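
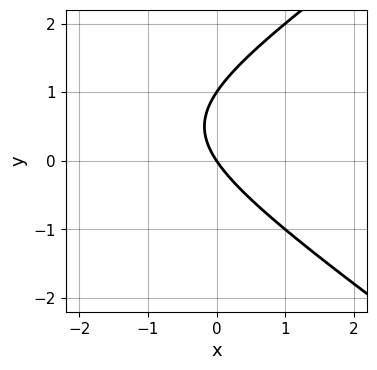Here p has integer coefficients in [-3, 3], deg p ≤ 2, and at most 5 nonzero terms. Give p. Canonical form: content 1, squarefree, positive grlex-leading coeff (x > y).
First, degree: a generic line meets the curve in up to 2 points, so deg p = 2.
Next, from the visible intercepts: the y-axis gridline crossings are at y ∈ {0, 1}; one x-axis crossing is at x = 0.
Finally, assembling these constraints gives the stated polynomial.

x^2 - 2*y^2 + 3*x + 2*y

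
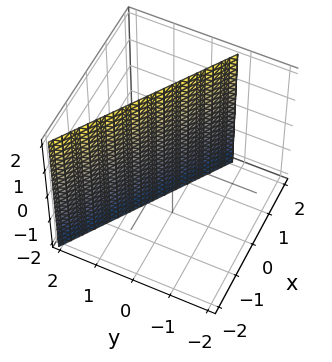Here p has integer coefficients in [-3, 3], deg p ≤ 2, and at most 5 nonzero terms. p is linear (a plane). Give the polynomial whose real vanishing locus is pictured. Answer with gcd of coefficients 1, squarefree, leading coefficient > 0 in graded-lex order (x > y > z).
2*x + 3*y - 2

The degree is 1 — every cross-section is a straight line — this is a plane.
From the visible intercepts: it crosses the x-axis at the gridline x = 1; it misses every integer gridline on the z-axis.
Together with the visible shape, these determine p as stated.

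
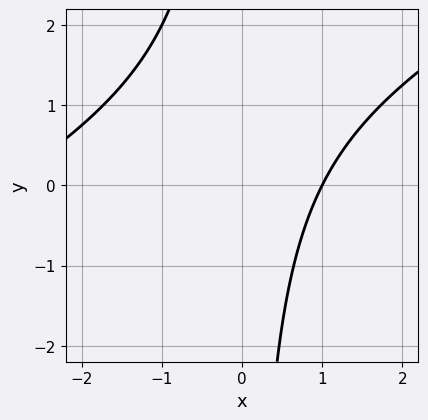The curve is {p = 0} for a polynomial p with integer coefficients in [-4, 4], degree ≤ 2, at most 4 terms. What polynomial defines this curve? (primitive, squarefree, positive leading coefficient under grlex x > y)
First, degree: the shape is more complex than any degree-1 curve, so deg p = 2.
Next, from the visible intercepts: it crosses the x-axis at the gridline x = 1; it misses every integer gridline on the y-axis.
Finally, fitting integer coefficients to these (and the overall shape) gives p.

x^2 - 2*x*y + 2*x - 3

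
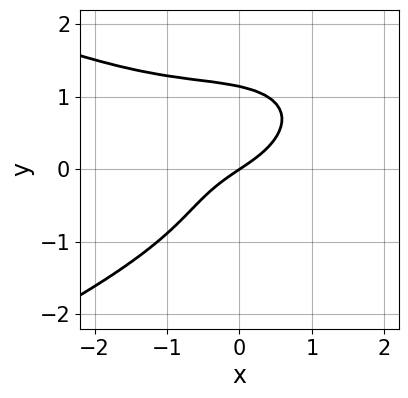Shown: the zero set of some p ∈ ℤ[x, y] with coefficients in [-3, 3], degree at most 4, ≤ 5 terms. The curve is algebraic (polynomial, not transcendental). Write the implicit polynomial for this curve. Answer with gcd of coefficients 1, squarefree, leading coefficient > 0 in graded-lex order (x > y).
1. Degree: the shape is more complex than any degree-3 curve, so deg p = 4.
2. From the visible intercepts: it meets the y-axis at y = 0 (among the integer gridlines); it meets the x-axis at x = 0 (among the integer gridlines).
3. The integer polynomial consistent with all of this is the stated p.

2*y^4 + x^3 + x^2*y + 2*x - 3*y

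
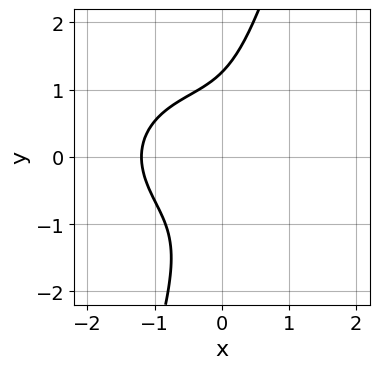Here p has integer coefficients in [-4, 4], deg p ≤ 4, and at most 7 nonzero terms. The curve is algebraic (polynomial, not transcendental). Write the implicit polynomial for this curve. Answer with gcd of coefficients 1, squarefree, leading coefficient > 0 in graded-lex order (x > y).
2*x^3 + 3*x*y^2 - y^3 + x^2 + 2

First, the degree is 3 — no degree-2 curve has this shape.
Finally, solving for integer coefficients yields p as stated.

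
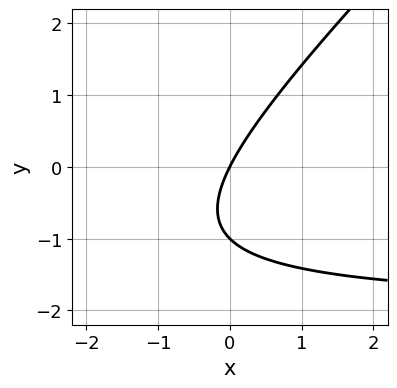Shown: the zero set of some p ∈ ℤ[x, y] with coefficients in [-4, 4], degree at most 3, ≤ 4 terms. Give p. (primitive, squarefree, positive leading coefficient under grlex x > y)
deg p = 2. A generic line meets the curve in up to 2 points.
Against the integer gridlines: among the integer gridlines, it crosses the y-axis at y ∈ {-1, 0}; it crosses the x-axis at the gridline x = 0.
Matching integer coefficients to the picture gives p.

x*y - y^2 + 2*x - y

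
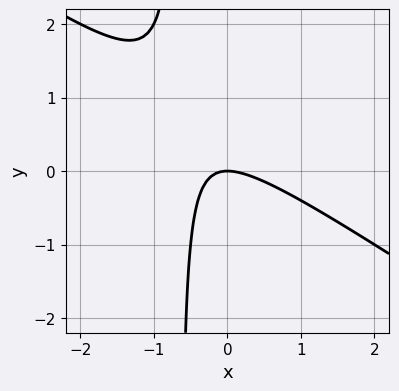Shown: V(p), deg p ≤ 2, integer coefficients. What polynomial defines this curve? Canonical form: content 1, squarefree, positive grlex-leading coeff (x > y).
Degree: the shape is more complex than any degree-1 curve, so deg p = 2.
Against the integer gridlines: it crosses the y-axis at the gridline y = 0; it crosses the x-axis at the gridline x = 0.
Solving for integer coefficients yields p as stated.

2*x^2 + 3*x*y + 2*y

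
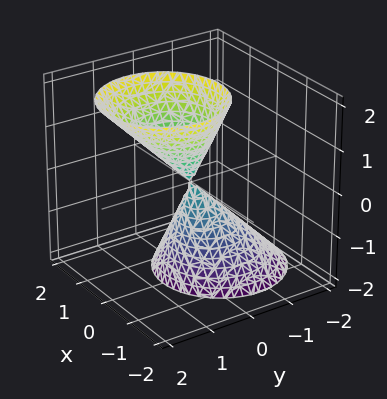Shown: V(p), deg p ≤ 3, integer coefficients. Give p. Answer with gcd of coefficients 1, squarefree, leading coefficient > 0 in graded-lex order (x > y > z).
3*x^2 + 3*y^2 - 2*y*z - z^2

First, there are 2 components. They look like related sheets of one shape, so recover p as a whole.
Next, the degree is 2 — a generic line meets the surface in up to 2 points.
Then, reading off the gridlines: it crosses the z-axis at the gridline z = 0; one x-axis crossing is at x = 0; it meets the y-axis at y = 0 (among the integer gridlines).
Finally, assembling these constraints gives the stated polynomial.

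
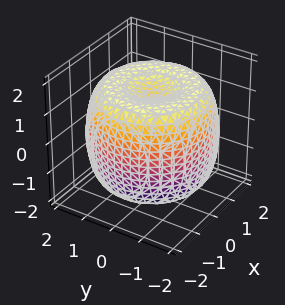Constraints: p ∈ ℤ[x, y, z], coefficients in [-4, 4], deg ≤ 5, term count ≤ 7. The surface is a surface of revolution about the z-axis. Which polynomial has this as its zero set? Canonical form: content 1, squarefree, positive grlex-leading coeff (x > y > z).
x^4 + 2*x^2*y^2 + y^4 - 3*x^2 - 3*y^2 + 2*z^2 - 3

(a) The degree is 4 — a generic line meets the surface in up to 4 points.
(b) Symmetry: the z-axis is an axis of rotation, so x and y enter only as x² + y².
(c) Observable constraints: a circular section at z = 1 has radius between 1 and 2.
(d) Together with the visible shape, these determine p as stated.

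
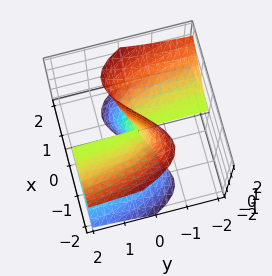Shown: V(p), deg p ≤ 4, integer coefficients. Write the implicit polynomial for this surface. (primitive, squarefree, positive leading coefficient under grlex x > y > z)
x^3 - x*z^2 + y*z^2

(a) deg p = 3.
(b) Reading off the gridlines: the visible y-axis segment lies entirely on the surface; the visible z-axis segment lies entirely on the surface.
(c) Fitting integer coefficients to these (and the overall shape) gives p.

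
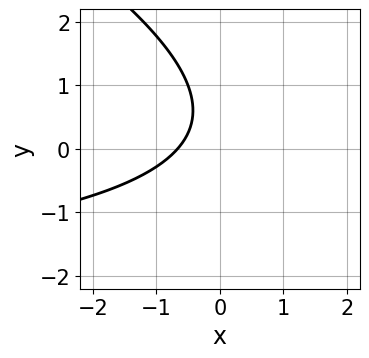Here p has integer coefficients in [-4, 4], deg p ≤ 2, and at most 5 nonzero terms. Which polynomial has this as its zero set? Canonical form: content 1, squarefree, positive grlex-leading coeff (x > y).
x*y + 2*y^2 + 3*x - 2*y + 2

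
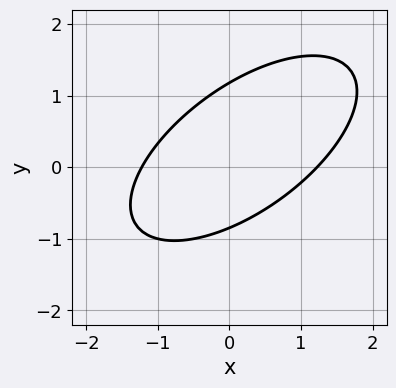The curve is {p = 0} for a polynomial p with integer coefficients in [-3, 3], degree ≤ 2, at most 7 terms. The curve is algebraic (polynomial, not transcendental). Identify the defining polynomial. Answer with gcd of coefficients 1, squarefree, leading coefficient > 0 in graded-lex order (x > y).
Degree: a generic line meets the curve in up to 2 points, so deg p = 2.
The integer polynomial consistent with all of this is the stated p.

2*x^2 - 3*x*y + 3*y^2 - y - 3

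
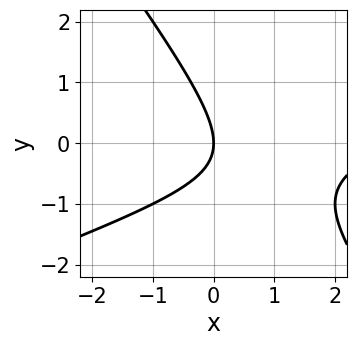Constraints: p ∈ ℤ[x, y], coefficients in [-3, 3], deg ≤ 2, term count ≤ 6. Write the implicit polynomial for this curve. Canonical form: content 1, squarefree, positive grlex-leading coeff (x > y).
x^2 - 2*x*y - 2*y^2 - 3*x

Degree: no degree-1 curve has this shape, so deg p = 2.
From the axis intercepts and sections: it meets the y-axis at y = 0 (among the integer gridlines); it crosses the x-axis at the gridline x = 0.
Assembling these constraints gives the stated polynomial.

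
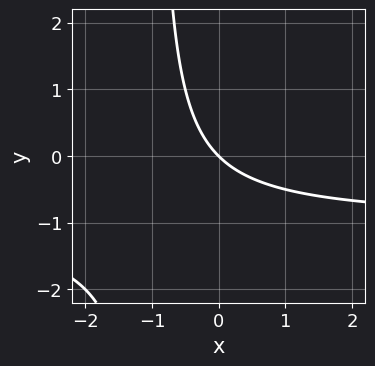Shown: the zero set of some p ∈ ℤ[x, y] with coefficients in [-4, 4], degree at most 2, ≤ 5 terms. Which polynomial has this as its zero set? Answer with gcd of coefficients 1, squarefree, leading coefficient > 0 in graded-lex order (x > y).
x*y + x + y

First, degree: a generic line meets the curve in up to 2 points, so deg p = 2.
Next, against the integer gridlines: it meets the x-axis at x = 0 (among the integer gridlines); one y-axis crossing is at y = 0.
Finally, these observations pin down the coefficients.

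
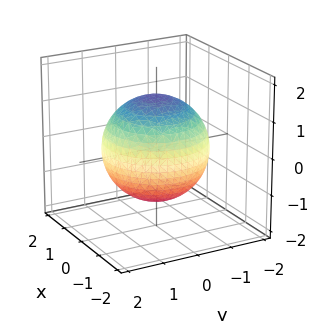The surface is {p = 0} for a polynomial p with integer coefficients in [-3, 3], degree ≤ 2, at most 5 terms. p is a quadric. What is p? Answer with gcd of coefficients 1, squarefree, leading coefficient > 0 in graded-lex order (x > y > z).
First, the degree is 2 — bounded and convex; a quadric.
Then, symmetries: it's symmetric under z → −z, forcing even powers of z; rotational symmetry about the z-axis ⇒ p depends on x, y only through x² + y².
Then, observable constraints: a circular section at z = -1 has radius exactly 1.
Finally, the integer polynomial consistent with all of this is the stated p.

x^2 + y^2 + z^2 - 2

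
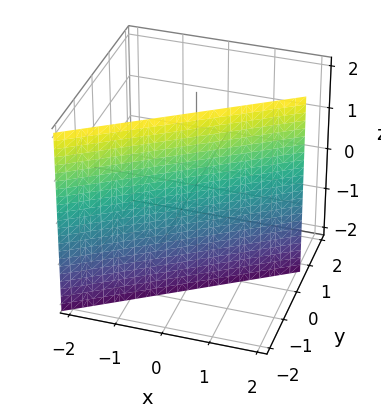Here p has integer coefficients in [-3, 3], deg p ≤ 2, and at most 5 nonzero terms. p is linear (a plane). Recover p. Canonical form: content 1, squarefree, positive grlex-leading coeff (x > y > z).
2*x - 3*y - 2

1. Degree: the surface is flat (a plane), so deg p = 1.
2. Against the integer gridlines: it meets the x-axis at x = 1 (among the integer gridlines); it misses every integer gridline on the z-axis.
3. Assembling these constraints gives the stated polynomial.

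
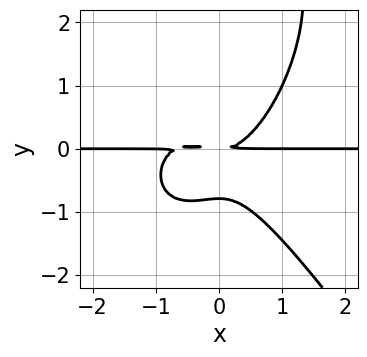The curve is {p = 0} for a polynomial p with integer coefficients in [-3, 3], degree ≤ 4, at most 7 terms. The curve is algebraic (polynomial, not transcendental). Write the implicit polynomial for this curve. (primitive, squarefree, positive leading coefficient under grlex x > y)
3*x^3*y + y^4 + 2*x^2*y - 3*y^3 - 3*y^2

deg p = 4. The shape is more complex than any degree-3 curve.
From the visible intercepts: every point of the x-axis in the box is on the curve.
The integer polynomial consistent with all of this is the stated p.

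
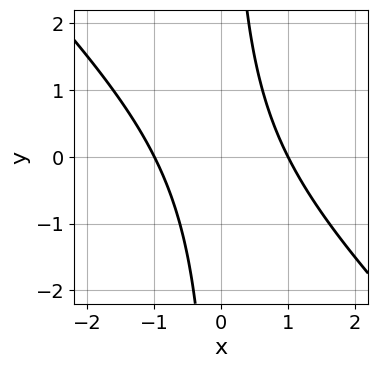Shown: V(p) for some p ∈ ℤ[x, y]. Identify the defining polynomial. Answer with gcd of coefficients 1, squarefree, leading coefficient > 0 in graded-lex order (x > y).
1. Degree: no degree-1 curve has this shape, so deg p = 2.
2. Against the integer gridlines: the x-axis gridline crossings are at x ∈ {-1, 1}; it misses every integer gridline on the y-axis.
3. The integer polynomial consistent with all of this is the stated p.

x^2 + x*y - 1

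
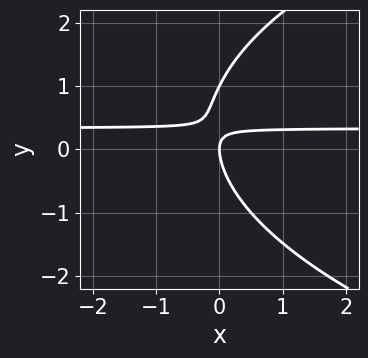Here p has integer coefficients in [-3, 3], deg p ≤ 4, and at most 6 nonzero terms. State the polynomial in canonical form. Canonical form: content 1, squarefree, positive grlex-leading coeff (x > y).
1. The degree is 3 — a generic line meets the curve in up to 3 points.
2. From the visible intercepts: one x-axis crossing is at x = 0; the y-axis gridline crossings are at y ∈ {0, 1}.
3. Assembling these constraints gives the stated polynomial.

y^3 - 3*x*y - y^2 + x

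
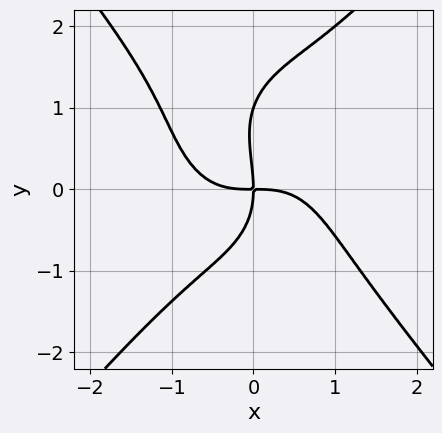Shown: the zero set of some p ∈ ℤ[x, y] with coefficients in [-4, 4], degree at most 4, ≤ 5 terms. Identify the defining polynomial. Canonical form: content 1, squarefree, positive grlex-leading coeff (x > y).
2*x^4 - y^4 + y^3 + 3*x*y

1. The degree is 4 — no degree-3 curve has this shape.
2. Against the integer gridlines: one x-axis crossing is at x = 0; the y-axis gridline crossings are at y ∈ {0, 1}.
3. Assembling these constraints gives the stated polynomial.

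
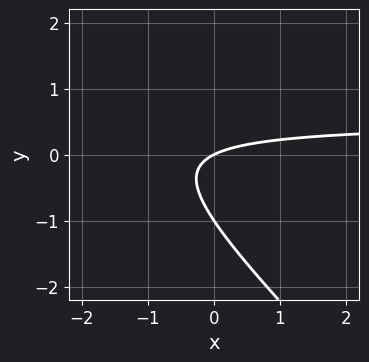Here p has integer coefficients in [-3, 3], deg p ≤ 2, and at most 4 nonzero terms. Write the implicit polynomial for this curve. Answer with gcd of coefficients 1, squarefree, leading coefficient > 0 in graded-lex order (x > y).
2*x*y + 2*y^2 - x + 2*y

First, the degree is 2 — no degree-1 curve has this shape.
Then, observable constraints: it crosses the x-axis at the gridline x = 0; among the integer gridlines, it crosses the y-axis at y ∈ {-1, 0}.
Finally, these observations pin down the coefficients.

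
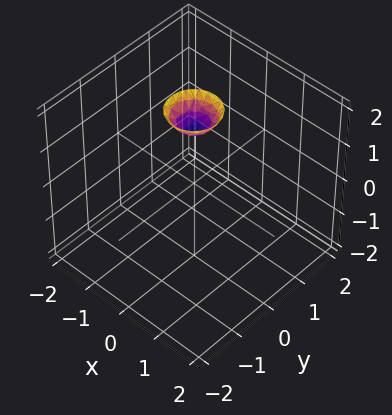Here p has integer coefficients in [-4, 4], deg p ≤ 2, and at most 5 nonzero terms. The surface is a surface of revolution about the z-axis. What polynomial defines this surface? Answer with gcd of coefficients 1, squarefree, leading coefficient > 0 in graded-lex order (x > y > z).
3*x^2 + 3*y^2 - 2*z + 3

First, the degree is 2 — the shape is more complex than any degree-1 surface.
Next, symmetries: rotational symmetry about the z-axis ⇒ p depends on x, y only through x² + y².
Then, checking where it meets the axes: it misses every integer gridline on the y-axis; a circular section at z = 2 has radius between 0 and 1; the surface avoids every integer x-axis point in the box.
Finally, together with the visible shape, these determine p as stated.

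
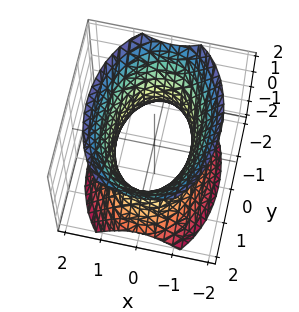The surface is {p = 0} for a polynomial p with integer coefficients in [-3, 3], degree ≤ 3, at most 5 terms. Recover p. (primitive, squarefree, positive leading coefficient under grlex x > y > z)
2*x^2 + y^2 - z^2 - 2

The degree is 2 — one connected sheet with a waist; a quadric.
Symmetries: the x ↦ −x reflection is a symmetry, so x appears only in even powers; it's symmetric under z → −z, forcing even powers of z; it's symmetric under y → −y, forcing even powers of y.
Observable constraints: no z-intercept at any integer in the box; among the integer gridlines, it crosses the x-axis at x ∈ {-1, 1}.
These observations pin down the coefficients.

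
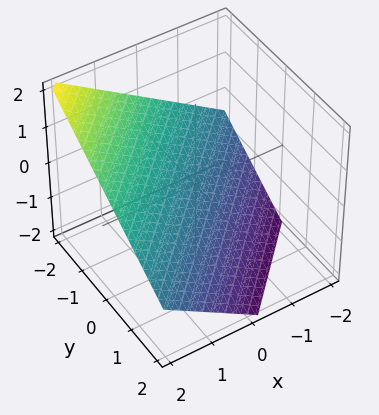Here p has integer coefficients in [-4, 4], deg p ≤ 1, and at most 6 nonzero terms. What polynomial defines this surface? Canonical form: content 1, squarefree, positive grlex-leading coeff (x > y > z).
Degree: every cross-section is a straight line — this is a plane, so deg p = 1.
Reading off the gridlines: one y-axis crossing is at y = -1; it crosses the x-axis at the gridline x = 1.
Solving for integer coefficients yields p as stated.

2*x - 2*y - 3*z - 2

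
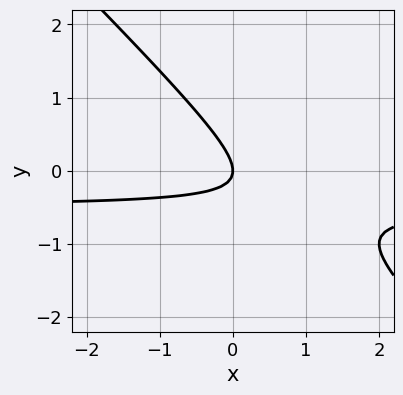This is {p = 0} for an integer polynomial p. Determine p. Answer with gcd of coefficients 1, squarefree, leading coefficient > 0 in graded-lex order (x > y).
deg p = 2. The shape is more complex than any degree-1 curve.
Reading off the gridlines: it meets the x-axis at x = 0 (among the integer gridlines); it meets the y-axis at y = 0 (among the integer gridlines).
Together with the visible shape, these determine p as stated.

2*x*y + 2*y^2 + x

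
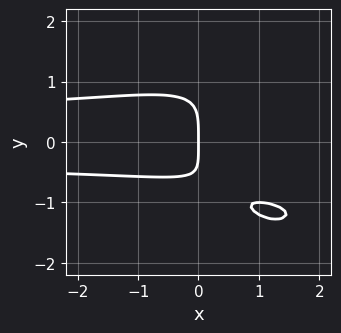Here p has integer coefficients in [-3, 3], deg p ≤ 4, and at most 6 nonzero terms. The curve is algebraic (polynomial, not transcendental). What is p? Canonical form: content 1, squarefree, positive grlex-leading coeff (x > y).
1. Degree: the shape is more complex than any degree-3 curve, so deg p = 4.
2. Observable constraints: it crosses the y-axis at the gridline y = 0; it crosses the x-axis at the gridline x = 0.
3. Together with the visible shape, these determine p as stated.

x^2*y^2 + y^4 - 3*x*y^2 + x*y + 2*x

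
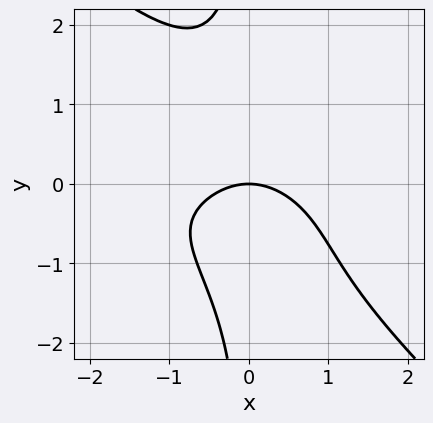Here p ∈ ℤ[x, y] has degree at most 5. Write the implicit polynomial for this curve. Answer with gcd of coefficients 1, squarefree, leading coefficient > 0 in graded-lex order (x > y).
2*x^2*y^2 + 2*x*y^3 + 2*x^2 + 3*y

1. deg p = 4. No degree-3 curve has this shape.
2. From the visible intercepts: it crosses the x-axis at the gridline x = 0; it crosses the y-axis at the gridline y = 0.
3. Matching integer coefficients to the picture gives p.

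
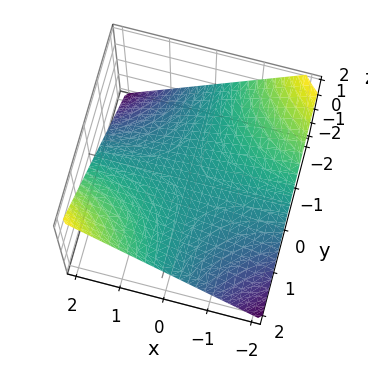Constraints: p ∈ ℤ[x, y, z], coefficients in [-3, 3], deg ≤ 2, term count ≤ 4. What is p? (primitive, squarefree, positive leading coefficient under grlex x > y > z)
x*y - 2*z

deg p = 2. A saddle surface; a quadric.
From the visible intercepts: it meets the z-axis at z = 0 (among the integer gridlines); the visible y-axis segment lies entirely on the surface; every point of the x-axis in the box is on the surface.
Together with the visible shape, these determine p as stated.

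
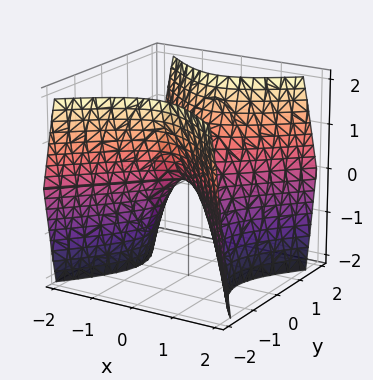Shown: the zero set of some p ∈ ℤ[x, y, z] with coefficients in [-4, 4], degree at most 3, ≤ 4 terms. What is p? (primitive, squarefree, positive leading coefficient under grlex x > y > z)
(a) The degree is 2 — a saddle surface; a quadric.
(b) Symmetries: mirror symmetry y ↦ −y ⇒ only even powers of y; the x ↦ −x reflection is a symmetry, so x appears only in even powers.
(c) Checking where it meets the axes: one z-axis crossing is at z = 0; it meets the y-axis at y = 0 (among the integer gridlines).
(d) Fitting integer coefficients to these (and the overall shape) gives p.

3*x^2 - 3*y^2 + 2*z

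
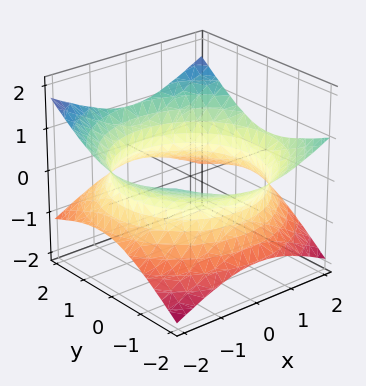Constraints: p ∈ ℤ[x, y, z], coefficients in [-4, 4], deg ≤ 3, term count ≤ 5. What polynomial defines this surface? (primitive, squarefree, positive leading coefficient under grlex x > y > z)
1. Degree: the shape is more complex than any degree-1 surface, so deg p = 2.
2. From the axis intercepts and sections: it misses every integer gridline on the z-axis.
3. Putting this together gives p.

x^2 + y^2 + y*z - 3*z^2 - 3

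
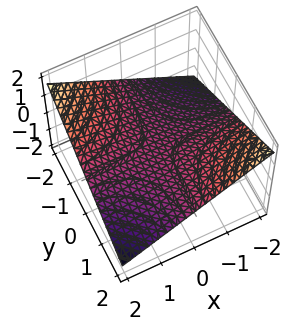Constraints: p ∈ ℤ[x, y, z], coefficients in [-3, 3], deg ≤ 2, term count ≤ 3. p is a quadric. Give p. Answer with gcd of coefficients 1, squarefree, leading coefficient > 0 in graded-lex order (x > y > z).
x*y + 3*z

First, the degree is 2 — a saddle surface; a quadric.
Next, observable constraints: every point of the y-axis in the box is on the surface; the visible x-axis segment lies entirely on the surface; one z-axis crossing is at z = 0.
Finally, the integer polynomial consistent with all of this is the stated p.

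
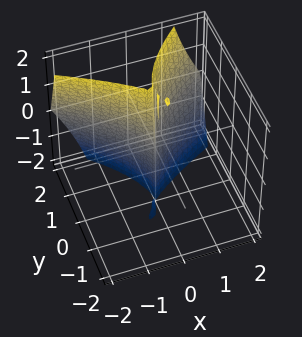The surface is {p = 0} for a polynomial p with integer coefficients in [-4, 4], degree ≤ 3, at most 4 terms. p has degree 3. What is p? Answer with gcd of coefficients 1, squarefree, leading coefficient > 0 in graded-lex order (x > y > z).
There are 3 components. They look like related sheets of one shape, so recover p as a whole.
Degree: a generic line meets the surface in up to 3 points, so deg p = 3.
From the visible intercepts: the visible z-axis segment lies entirely on the surface; one y-axis crossing is at y = 0; it crosses the x-axis at the gridline x = 0.
Fitting integer coefficients to these (and the overall shape) gives p.

x*y*z - y^3 + 2*x^2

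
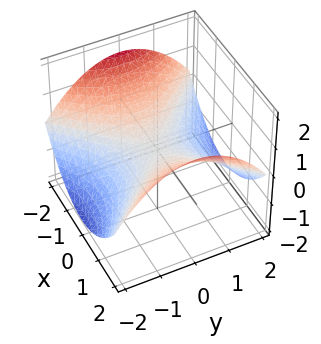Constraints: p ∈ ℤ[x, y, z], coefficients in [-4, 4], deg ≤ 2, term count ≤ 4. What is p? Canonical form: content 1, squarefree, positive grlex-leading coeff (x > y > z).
1. Degree: a saddle surface; a quadric, so deg p = 2.
2. Symmetries: it's symmetric under x → −x, forcing even powers of x; the y ↦ −y reflection is a symmetry, so y appears only in even powers.
3. Against the integer gridlines: it crosses the z-axis at the gridline z = 0; one y-axis crossing is at y = 0; it crosses the x-axis at the gridline x = 0.
4. These observations pin down the coefficients.

x^2 - y^2 - 3*z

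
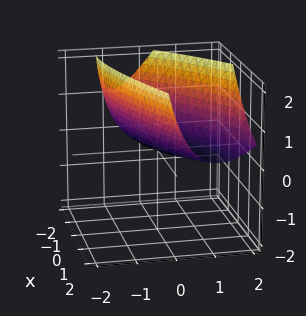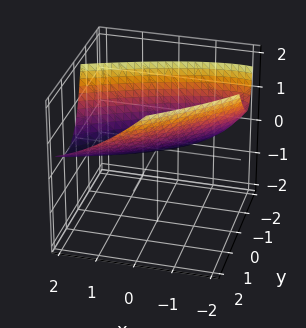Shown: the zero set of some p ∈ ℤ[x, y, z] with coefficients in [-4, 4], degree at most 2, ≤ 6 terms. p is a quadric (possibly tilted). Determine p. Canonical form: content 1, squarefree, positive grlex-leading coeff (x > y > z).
(a) Degree: a generic line meets the surface in up to 2 points, so deg p = 2.
(b) Checking where it meets the axes: it meets the y-axis at y = 0 (among the integer gridlines); one x-axis crossing is at x = 0.
(c) Fitting integer coefficients to these (and the overall shape) gives p.

x^2 - 3*x*y + 3*y^2 - 2*y*z - 3*z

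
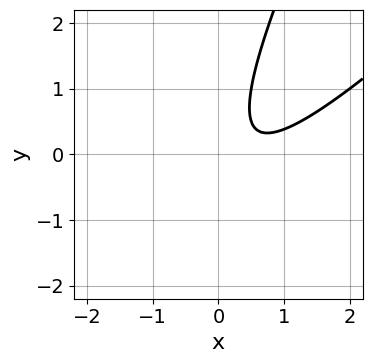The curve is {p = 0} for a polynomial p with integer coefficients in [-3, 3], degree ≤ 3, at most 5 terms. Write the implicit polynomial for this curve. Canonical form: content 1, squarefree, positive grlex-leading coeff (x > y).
2*x^2 - 3*x*y + y^2 - 2*x + 1

First, degree: a generic line meets the curve in up to 2 points, so deg p = 2.
Then, from the axis intercepts and sections: the curve avoids every integer y-axis point in the box; the curve avoids every integer x-axis point in the box.
Finally, matching integer coefficients to the picture gives p.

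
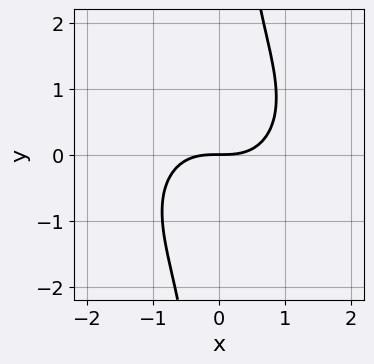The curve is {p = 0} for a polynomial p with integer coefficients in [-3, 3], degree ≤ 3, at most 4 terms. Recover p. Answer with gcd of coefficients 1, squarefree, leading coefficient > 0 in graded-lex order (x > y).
deg p = 3. The shape is more complex than any degree-2 curve.
From the visible intercepts: it crosses the x-axis at the gridline x = 0; one y-axis crossing is at y = 0.
The integer polynomial consistent with all of this is the stated p.

2*x^3 + 2*x*y^2 - 3*y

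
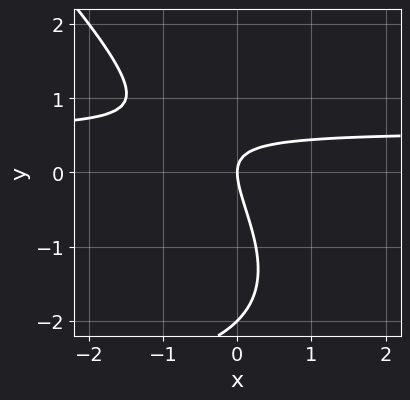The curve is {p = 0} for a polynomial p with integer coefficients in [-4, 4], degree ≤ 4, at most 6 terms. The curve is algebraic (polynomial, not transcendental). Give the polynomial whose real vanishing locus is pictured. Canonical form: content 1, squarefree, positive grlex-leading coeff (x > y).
(a) The degree is 3 — the shape is more complex than any degree-2 curve.
(b) Reading off the gridlines: one x-axis crossing is at x = 0; among the integer gridlines, it crosses the y-axis at y ∈ {-2, 0}.
(c) Solving for integer coefficients yields p as stated.

x*y^2 + y^3 + 3*x*y + 2*y^2 - 2*x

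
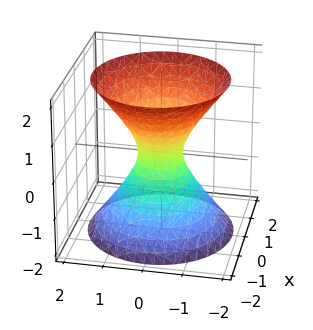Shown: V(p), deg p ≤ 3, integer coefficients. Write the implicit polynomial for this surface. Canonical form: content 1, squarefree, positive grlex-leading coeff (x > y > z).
3*x^2 + 3*y^2 - 2*z^2 - 1

The degree is 2 — no degree-1 surface has this shape.
Symmetries: the z-axis is an axis of rotation, so x and y enter only as x² + y².
Against the integer gridlines: no z-intercept at any integer in the box; a circular section at z = 1 has radius exactly 1.
Putting this together gives p.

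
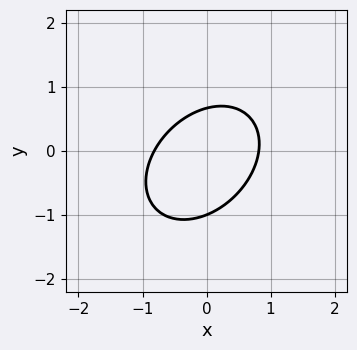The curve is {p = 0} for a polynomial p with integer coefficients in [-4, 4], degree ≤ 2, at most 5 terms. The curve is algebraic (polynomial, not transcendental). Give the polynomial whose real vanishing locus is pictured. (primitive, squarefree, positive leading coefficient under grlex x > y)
1. Degree: the shape is more complex than any degree-1 curve, so deg p = 2.
2. Checking where it meets the axes: it crosses the y-axis at the gridline y = -1.
3. Solving for integer coefficients yields p as stated.

3*x^2 - 2*x*y + 3*y^2 + y - 2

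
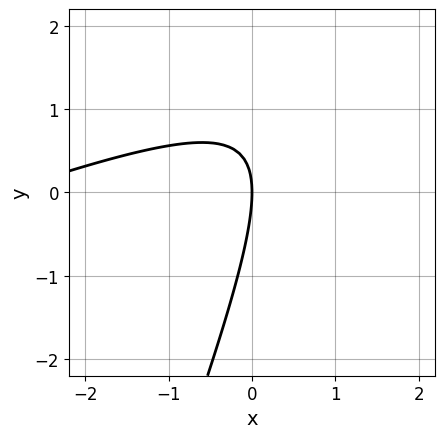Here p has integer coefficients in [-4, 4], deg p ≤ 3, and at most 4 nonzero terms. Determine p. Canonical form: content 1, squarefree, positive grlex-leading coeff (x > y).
First, the degree is 2 — a generic line meets the curve in up to 2 points.
Then, observable constraints: it meets the y-axis at y = 0 (among the integer gridlines); it meets the x-axis at x = 0 (among the integer gridlines).
Finally, assembling these constraints gives the stated polynomial.

x^2 - 3*x*y + y^2 + 3*x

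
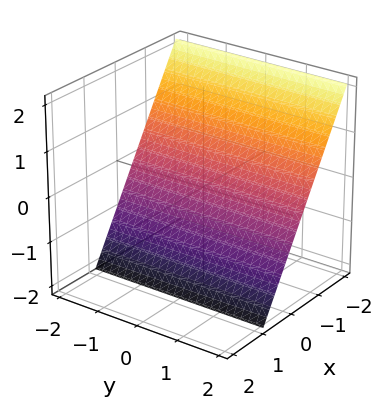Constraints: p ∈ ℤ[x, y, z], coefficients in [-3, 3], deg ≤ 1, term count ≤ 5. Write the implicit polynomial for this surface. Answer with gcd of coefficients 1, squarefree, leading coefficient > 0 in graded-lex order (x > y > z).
deg p = 1. The surface is flat (a plane).
From the visible intercepts: the surface avoids every integer y-axis point in the box; one z-axis crossing is at z = -1.
These observations pin down the coefficients.

3*x + 2*z + 2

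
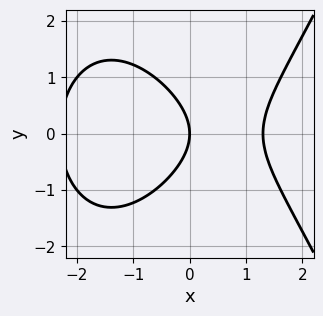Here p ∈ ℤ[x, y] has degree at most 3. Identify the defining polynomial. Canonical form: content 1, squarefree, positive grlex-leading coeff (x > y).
First, the degree is 3 — the shape is more complex than any degree-2 curve.
Next, symmetries: the y ↦ −y reflection is a symmetry, so y appears only in even powers.
Next, reading off the gridlines: one y-axis crossing is at y = 0; one x-axis crossing is at x = 0.
Finally, the integer polynomial consistent with all of this is the stated p.

x^3 + x^2 - 2*y^2 - 3*x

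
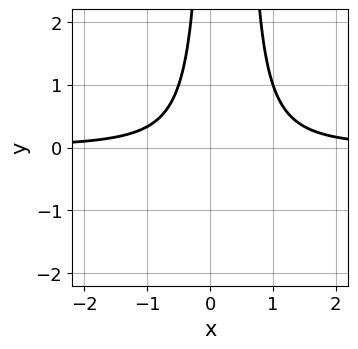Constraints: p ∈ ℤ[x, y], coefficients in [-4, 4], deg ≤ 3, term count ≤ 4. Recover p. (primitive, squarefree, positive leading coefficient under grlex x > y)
2*x^2*y - x*y - 1

deg p = 3. No degree-2 curve has this shape.
From the axis intercepts and sections: it misses every integer gridline on the x-axis; no y-intercept at any integer in the box.
Putting this together gives p.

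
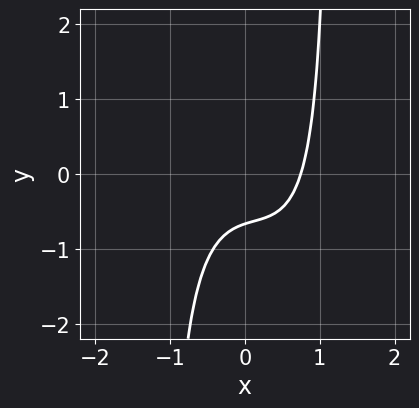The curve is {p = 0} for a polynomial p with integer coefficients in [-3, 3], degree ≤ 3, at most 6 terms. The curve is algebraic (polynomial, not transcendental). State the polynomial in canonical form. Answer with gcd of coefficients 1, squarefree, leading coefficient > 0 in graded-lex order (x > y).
1. The degree is 3 — no degree-2 curve has this shape.
2. The integer polynomial consistent with all of this is the stated p.

3*x^3 + 2*x^2*y + x - 3*y - 2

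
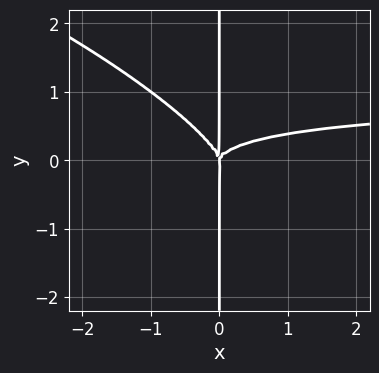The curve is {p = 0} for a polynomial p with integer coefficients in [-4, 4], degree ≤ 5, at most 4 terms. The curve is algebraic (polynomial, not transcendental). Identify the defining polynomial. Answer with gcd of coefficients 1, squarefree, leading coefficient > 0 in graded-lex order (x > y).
(a) deg p = 4. No degree-3 curve has this shape.
(b) From the visible intercepts: it crosses the x-axis at the gridline x = 0; the visible y-axis segment lies entirely on the curve.
(c) Together with the visible shape, these determine p as stated.

x^3*y + 3*x^2*y^2 + 3*x*y^3 - x^3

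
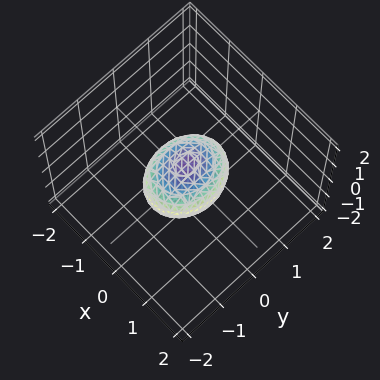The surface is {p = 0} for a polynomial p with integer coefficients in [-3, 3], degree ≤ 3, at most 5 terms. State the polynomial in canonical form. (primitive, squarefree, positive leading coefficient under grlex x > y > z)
3*x^2 + 2*y^2 + 3*z^2 - 2

The degree is 2 — bounded and convex; a quadric.
Symmetries: it's symmetric under x → −x, forcing even powers of x; mirror symmetry z ↦ −z ⇒ only even powers of z; mirror symmetry y ↦ −y ⇒ only even powers of y.
From the visible intercepts: the y-axis gridline crossings are at y ∈ {-1, 1}.
Fitting integer coefficients to these (and the overall shape) gives p.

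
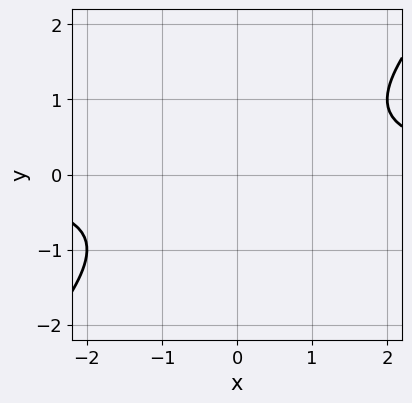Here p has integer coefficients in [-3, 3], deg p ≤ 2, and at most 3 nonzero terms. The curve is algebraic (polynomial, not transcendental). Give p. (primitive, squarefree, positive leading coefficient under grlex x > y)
x*y - y^2 - 1

1. Degree: the shape is more complex than any degree-1 curve, so deg p = 2.
2. Checking where it meets the axes: it misses every integer gridline on the x-axis; it misses every integer gridline on the y-axis.
3. Matching integer coefficients to the picture gives p.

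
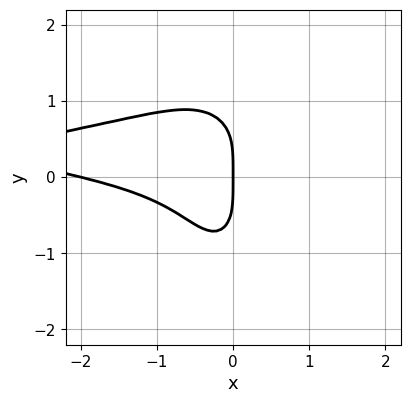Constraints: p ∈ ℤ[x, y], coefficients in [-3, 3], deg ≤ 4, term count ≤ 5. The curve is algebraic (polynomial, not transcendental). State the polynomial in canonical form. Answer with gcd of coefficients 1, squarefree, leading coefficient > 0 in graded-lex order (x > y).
3*x^2*y^2 + y^4 - 2*x^2*y + x^2 + 2*x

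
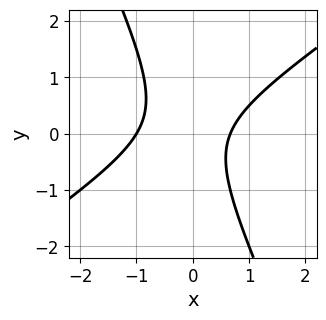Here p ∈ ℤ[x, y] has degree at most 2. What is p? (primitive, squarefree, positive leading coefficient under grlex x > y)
First, deg p = 2.
Next, against the integer gridlines: one x-axis crossing is at x = -1; no y-intercept at any integer in the box.
Finally, fitting integer coefficients to these (and the overall shape) gives p.

3*x^2 - 3*x*y - 2*y^2 + x - 2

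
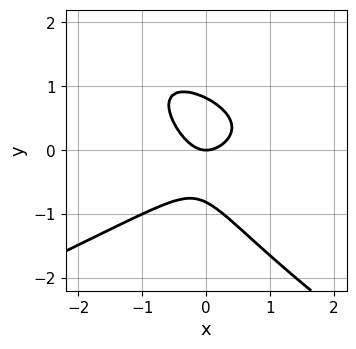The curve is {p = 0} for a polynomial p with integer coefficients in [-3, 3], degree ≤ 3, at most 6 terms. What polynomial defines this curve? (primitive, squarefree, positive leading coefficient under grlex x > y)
1. Degree: the shape is more complex than any degree-2 curve, so deg p = 3.
2. Reading off the gridlines: it meets the y-axis at y = 0 (among the integer gridlines); it crosses the x-axis at the gridline x = 0.
3. Matching integer coefficients to the picture gives p.

x^3 - 3*x*y^2 - 3*y^3 - 3*x^2 + 2*y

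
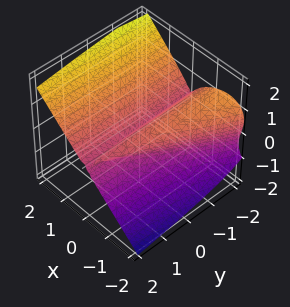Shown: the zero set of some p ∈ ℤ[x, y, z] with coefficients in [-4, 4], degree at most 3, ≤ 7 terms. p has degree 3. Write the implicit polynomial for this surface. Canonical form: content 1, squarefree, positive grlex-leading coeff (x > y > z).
1. The degree is 3 — a generic line meets the surface in up to 3 points.
2. From the visible intercepts: it crosses the z-axis at the gridline z = 0; the visible y-axis segment lies entirely on the surface.
3. Together with the visible shape, these determine p as stated. Check: (-1, 0, 0) on the x-axis lies on the surface, and p(-1, 0, 0) = 0. ✓

2*x^3 - x^2*y - 3*z^3 + 2*x^2 - x*z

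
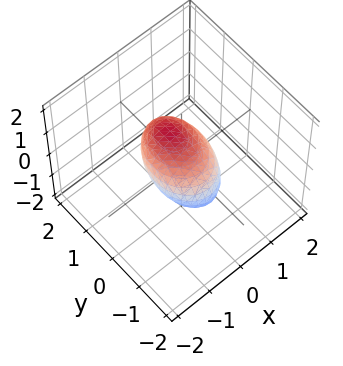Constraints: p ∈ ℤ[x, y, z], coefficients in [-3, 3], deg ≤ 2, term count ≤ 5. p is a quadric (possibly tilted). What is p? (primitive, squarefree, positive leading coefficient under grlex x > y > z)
3*x^2 + 2*y^2 - 2*y*z + 3*z^2 - 2

First, the degree is 2 — a generic line meets the surface in up to 2 points.
Next, against the integer gridlines: the y-axis gridline crossings are at y ∈ {-1, 1}.
Finally, assembling these constraints gives the stated polynomial.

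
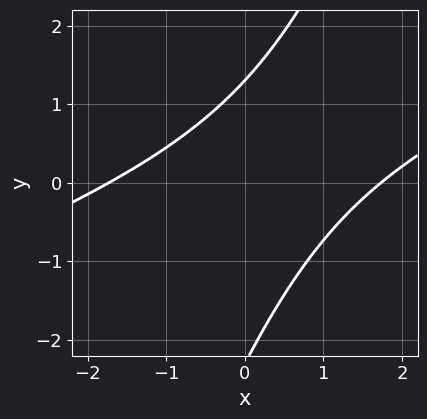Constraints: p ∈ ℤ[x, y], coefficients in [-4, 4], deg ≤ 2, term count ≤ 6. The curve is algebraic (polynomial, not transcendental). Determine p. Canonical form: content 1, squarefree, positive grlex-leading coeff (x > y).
Degree: no degree-1 curve has this shape, so deg p = 2.
Putting this together gives p.

x^2 - 3*x*y + y^2 + y - 3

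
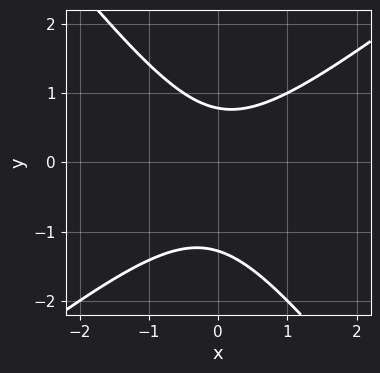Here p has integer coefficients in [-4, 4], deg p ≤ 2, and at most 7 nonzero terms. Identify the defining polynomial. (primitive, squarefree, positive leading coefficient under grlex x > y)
Degree: no degree-1 curve has this shape, so deg p = 2.
From the axis intercepts and sections: it misses every integer gridline on the x-axis.
Putting this together gives p.

2*x^2 - x*y - 2*y^2 - y + 2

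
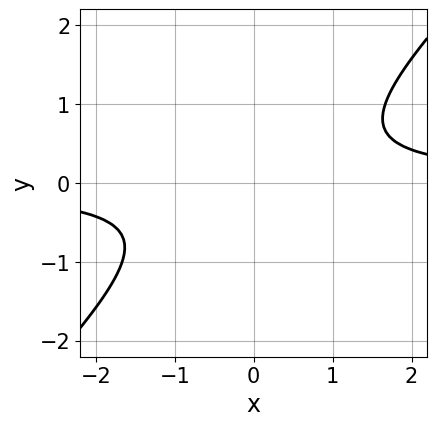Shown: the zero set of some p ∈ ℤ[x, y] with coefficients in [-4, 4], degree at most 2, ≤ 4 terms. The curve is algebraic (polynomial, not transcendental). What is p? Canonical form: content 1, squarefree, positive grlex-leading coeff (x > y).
3*x*y - 3*y^2 - 2

First, degree: no degree-1 curve has this shape, so deg p = 2.
Next, reading off the gridlines: no y-intercept at any integer in the box; no x-intercept at any integer in the box.
Finally, these observations pin down the coefficients.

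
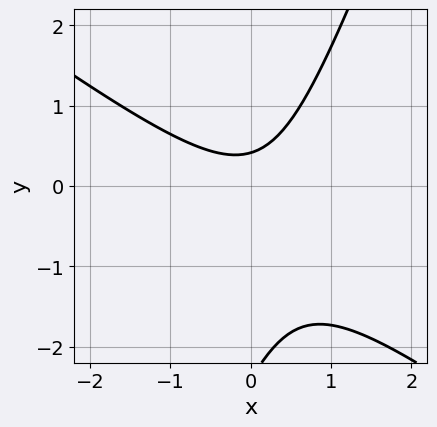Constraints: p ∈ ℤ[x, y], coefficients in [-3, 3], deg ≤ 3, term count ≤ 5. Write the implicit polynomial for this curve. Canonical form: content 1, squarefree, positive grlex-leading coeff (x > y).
1. The degree is 2 — the shape is more complex than any degree-1 curve.
2. Reading off the gridlines: it misses every integer gridline on the x-axis.
3. Solving for integer coefficients yields p as stated.

2*x^2 + 2*x*y - y^2 - 2*y + 1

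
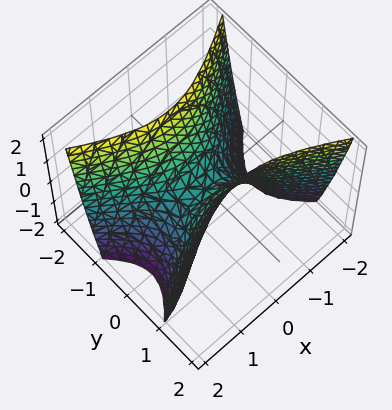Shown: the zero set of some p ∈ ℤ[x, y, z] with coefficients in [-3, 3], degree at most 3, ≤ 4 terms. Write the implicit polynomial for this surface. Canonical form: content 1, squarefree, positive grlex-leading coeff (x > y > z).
x^2 - 2*y^2 + z

1. The degree is 2 — a hyperbolic paraboloid; a quadric.
2. Symmetries: the x ↦ −x reflection is a symmetry, so x appears only in even powers; it's symmetric under y → −y, forcing even powers of y.
3. Observable constraints: one z-axis crossing is at z = 0; it crosses the y-axis at the gridline y = 0; it crosses the x-axis at the gridline x = 0.
4. Fitting integer coefficients to these (and the overall shape) gives p.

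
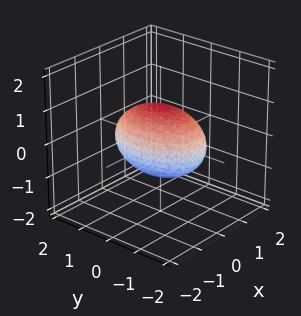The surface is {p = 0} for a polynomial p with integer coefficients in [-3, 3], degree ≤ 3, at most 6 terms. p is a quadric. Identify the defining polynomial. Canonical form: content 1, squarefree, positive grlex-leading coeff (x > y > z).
deg p = 2. Bounded and convex; a quadric.
Symmetries: the z ↦ −z reflection is a symmetry, so z appears only in even powers; mirror symmetry y ↦ −y ⇒ only even powers of y; it's symmetric under x → −x, forcing even powers of x.
Reading off the gridlines: the z-axis gridline crossings are at z ∈ {-1, 1}; among the integer gridlines, it crosses the x-axis at x ∈ {-1, 1}.
Fitting integer coefficients to these (and the overall shape) gives p.

2*x^2 + y^2 + 2*z^2 - 2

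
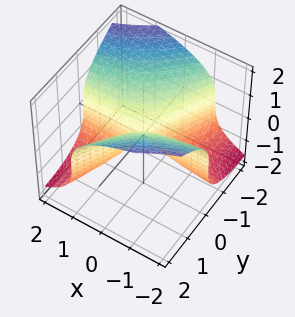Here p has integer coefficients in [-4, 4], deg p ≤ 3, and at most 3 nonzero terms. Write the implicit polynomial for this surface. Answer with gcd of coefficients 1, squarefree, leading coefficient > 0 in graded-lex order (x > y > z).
z^3 + 2*x*y - y^2

(a) The degree is 3 — no degree-2 surface has this shape.
(b) From the visible intercepts: it meets the y-axis at y = 0 (among the integer gridlines); one z-axis crossing is at z = 0; the visible x-axis segment lies entirely on the surface.
(c) The integer polynomial consistent with all of this is the stated p.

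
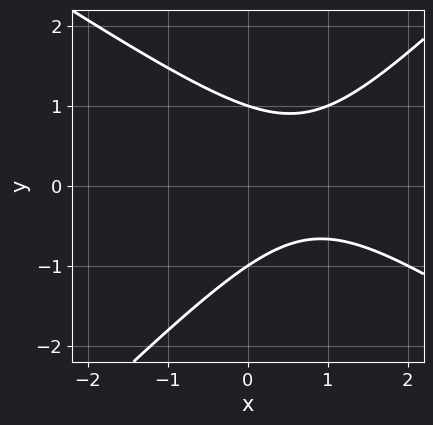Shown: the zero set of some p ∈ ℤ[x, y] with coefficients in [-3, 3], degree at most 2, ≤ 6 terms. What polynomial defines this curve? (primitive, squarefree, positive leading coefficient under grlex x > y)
First, deg p = 2. No degree-1 curve has this shape.
Next, from the axis intercepts and sections: the curve avoids every integer x-axis point in the box; among the integer gridlines, it crosses the y-axis at y ∈ {-1, 1}.
Finally, these observations pin down the coefficients.

2*x^2 + x*y - 3*y^2 - 3*x + 3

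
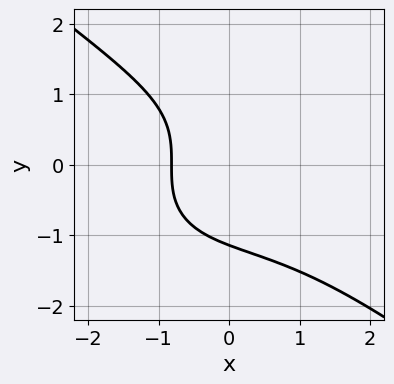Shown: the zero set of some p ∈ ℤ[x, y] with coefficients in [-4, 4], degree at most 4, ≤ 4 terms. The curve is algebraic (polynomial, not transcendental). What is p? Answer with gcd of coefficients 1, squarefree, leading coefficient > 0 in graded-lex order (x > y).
1. deg p = 3. A generic line meets the curve in up to 3 points.
2. The integer polynomial consistent with all of this is the stated p.

x^3 + 2*y^3 + 3*x + 3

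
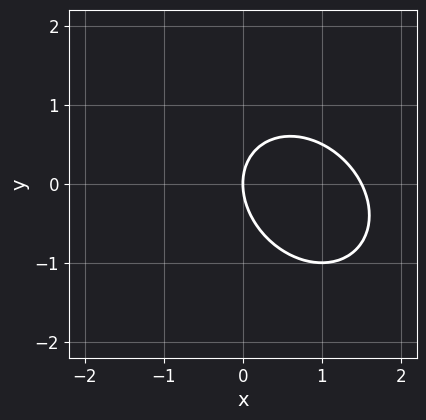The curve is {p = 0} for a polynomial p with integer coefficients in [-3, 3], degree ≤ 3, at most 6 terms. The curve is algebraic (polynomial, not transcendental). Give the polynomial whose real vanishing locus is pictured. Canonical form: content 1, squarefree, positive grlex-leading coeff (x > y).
The degree is 2 — the shape is more complex than any degree-1 curve.
Against the integer gridlines: one x-axis crossing is at x = 0; it meets the y-axis at y = 0 (among the integer gridlines).
Solving for integer coefficients yields p as stated.

2*x^2 + x*y + 2*y^2 - 3*x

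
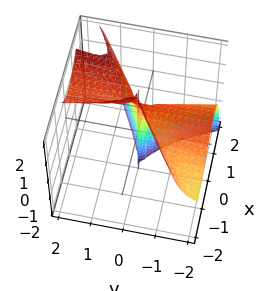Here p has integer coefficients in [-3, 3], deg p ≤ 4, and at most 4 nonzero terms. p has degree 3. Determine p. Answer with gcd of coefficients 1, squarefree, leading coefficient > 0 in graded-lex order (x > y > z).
2*x^3 - 3*x^2*y + 2*y^2*z - 3*y^2

First, the degree is 3 — the shape is more complex than any degree-2 surface.
Then, reading off the gridlines: it crosses the x-axis at the gridline x = 0; one y-axis crossing is at y = 0.
Finally, together with the visible shape, these determine p as stated.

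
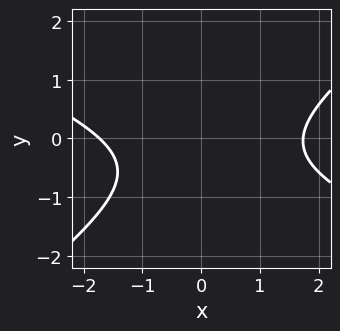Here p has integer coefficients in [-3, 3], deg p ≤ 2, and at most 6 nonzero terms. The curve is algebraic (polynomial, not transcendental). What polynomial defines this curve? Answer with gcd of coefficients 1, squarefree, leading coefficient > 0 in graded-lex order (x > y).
x^2 + x*y - 3*y^2 - 2*y - 3

1. deg p = 2.
2. Checking where it meets the axes: it misses every integer gridline on the y-axis.
3. Matching integer coefficients to the picture gives p.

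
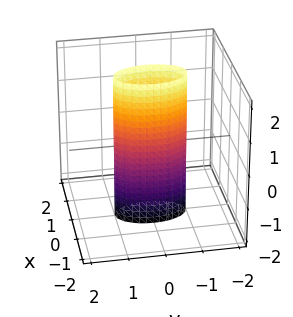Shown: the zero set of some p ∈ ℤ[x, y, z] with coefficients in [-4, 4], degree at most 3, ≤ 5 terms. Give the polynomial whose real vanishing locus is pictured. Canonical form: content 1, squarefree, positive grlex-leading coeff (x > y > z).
3*x^2 + y^2 - 1

First, degree: constant cross-section along one axis; a quadric, so deg p = 2.
Then, symmetries: mirror symmetry x ↦ −x ⇒ only even powers of x; mirror symmetry z ↦ −z ⇒ only even powers of z; it's symmetric under y → −y, forcing even powers of y.
Then, checking where it meets the axes: it misses every integer gridline on the z-axis; the y-axis gridline crossings are at y ∈ {-1, 1}.
Finally, fitting integer coefficients to these (and the overall shape) gives p.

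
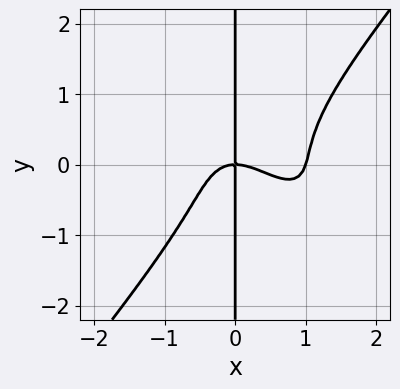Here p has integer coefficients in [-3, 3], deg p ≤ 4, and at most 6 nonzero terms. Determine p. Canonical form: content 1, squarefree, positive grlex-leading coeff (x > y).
3*x^4 + 2*x^3*y - 3*x*y^3 - 3*x^3 - 3*x*y

(a) The degree is 4 — the shape is more complex than any degree-3 curve.
(b) Observable constraints: the visible y-axis segment lies entirely on the curve; among the integer gridlines, it crosses the x-axis at x ∈ {0, 1}.
(c) Assembling these constraints gives the stated polynomial.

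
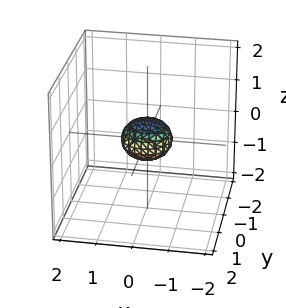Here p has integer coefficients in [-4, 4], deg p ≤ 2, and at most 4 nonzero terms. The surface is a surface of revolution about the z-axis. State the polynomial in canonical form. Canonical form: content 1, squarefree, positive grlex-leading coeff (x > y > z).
(a) The degree is 2 — no degree-1 surface has this shape.
(b) Symmetries: rotational symmetry about the z-axis ⇒ p depends on x, y only through x² + y².
(c) Checking where it meets the axes: a circular section at z = 0 has radius between 0 and 1.
(d) Solving for integer coefficients yields p as stated.

2*x^2 + 2*y^2 + 3*z^2 - 1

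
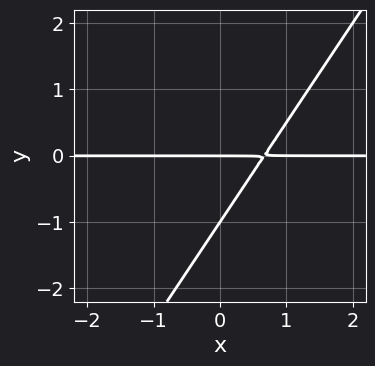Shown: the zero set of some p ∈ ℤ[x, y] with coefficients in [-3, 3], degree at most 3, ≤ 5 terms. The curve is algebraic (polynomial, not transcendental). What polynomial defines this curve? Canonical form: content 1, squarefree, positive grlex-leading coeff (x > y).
1. deg p = 2. The shape is more complex than any degree-1 curve.
2. From the axis intercepts and sections: every point of the x-axis in the box is on the curve; the y-axis gridline crossings are at y ∈ {-1, 0}.
3. These observations pin down the coefficients.

3*x*y - 2*y^2 - 2*y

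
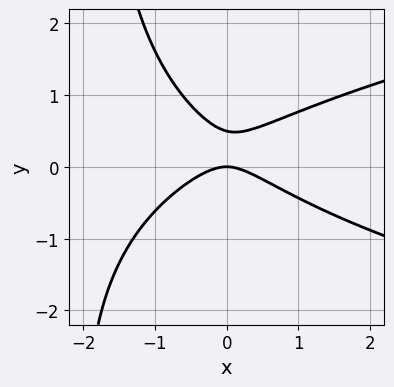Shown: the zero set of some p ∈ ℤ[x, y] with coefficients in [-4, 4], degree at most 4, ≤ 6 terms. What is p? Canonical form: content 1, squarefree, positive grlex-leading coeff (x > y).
x*y^2 - x^2 + 2*y^2 - y

Degree: no degree-2 curve has this shape, so deg p = 3.
Against the integer gridlines: one y-axis crossing is at y = 0; one x-axis crossing is at x = 0.
Assembling these constraints gives the stated polynomial.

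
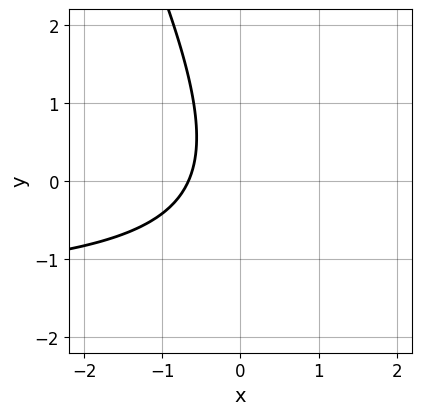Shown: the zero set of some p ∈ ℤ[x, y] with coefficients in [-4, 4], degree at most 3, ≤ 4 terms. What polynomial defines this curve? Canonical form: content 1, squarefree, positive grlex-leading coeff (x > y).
2*x*y + y^2 + 3*x + 2

1. deg p = 2. A generic line meets the curve in up to 2 points.
2. Observable constraints: no y-intercept at any integer in the box.
3. These observations pin down the coefficients.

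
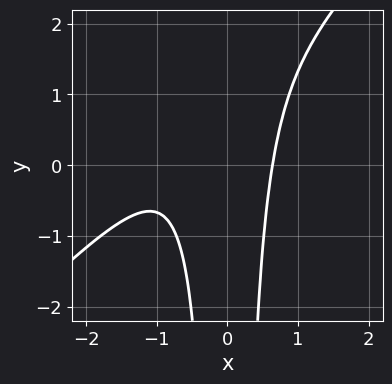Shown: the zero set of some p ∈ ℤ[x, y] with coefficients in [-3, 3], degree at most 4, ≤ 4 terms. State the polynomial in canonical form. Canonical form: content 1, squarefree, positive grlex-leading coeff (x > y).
1. The degree is 3 — no degree-2 curve has this shape.
2. Observable constraints: it misses every integer gridline on the y-axis.
3. Fitting integer coefficients to these (and the overall shape) gives p.

3*x^3 - 3*x^2*y + 3*x^2 - 2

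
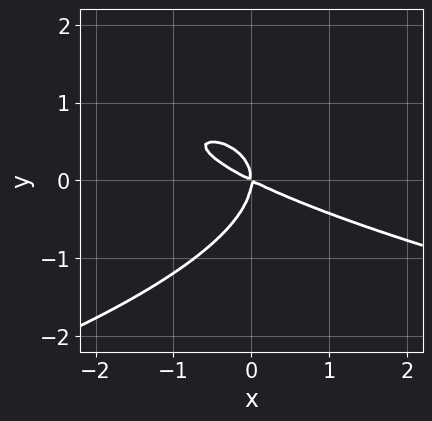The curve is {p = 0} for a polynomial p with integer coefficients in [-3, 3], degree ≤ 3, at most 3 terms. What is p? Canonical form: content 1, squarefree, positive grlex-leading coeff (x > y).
1. The degree is 3 — the shape is more complex than any degree-2 curve.
2. Observable constraints: it meets the x-axis at x = 0 (among the integer gridlines); it crosses the y-axis at the gridline y = 0.
3. These observations pin down the coefficients.

2*y^3 + x^2 + 2*x*y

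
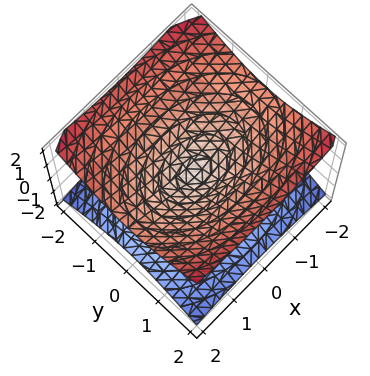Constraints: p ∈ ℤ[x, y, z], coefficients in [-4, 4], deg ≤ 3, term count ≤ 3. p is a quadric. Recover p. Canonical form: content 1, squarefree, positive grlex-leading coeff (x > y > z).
(a) deg p = 2. Two nappes meeting at a single point; a quadric.
(b) Symmetries: it's symmetric under z → −z, forcing even powers of z; the x ↦ −x reflection is a symmetry, so x appears only in even powers; the y ↦ −y reflection is a symmetry, so y appears only in even powers.
(c) From the visible intercepts: it meets the y-axis at y = 0 (among the integer gridlines); it meets the x-axis at x = 0 (among the integer gridlines).
(d) Solving for integer coefficients yields p as stated.

x^2 + 2*y^2 - 3*z^2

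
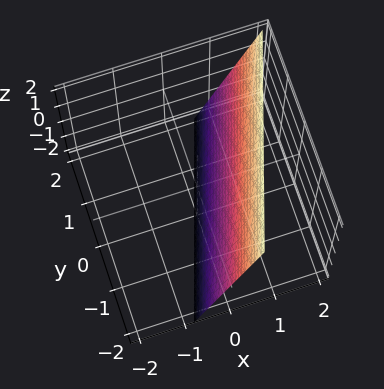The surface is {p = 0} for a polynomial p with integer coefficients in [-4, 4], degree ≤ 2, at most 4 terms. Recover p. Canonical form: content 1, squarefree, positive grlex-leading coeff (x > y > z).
First, degree: every cross-section is a straight line — this is a plane, so deg p = 1.
Then, from the axis intercepts and sections: it meets the z-axis at z = -2 (among the integer gridlines); it meets the y-axis at y = -2 (among the integer gridlines).
Finally, putting this together gives p.

3*x - y - z - 2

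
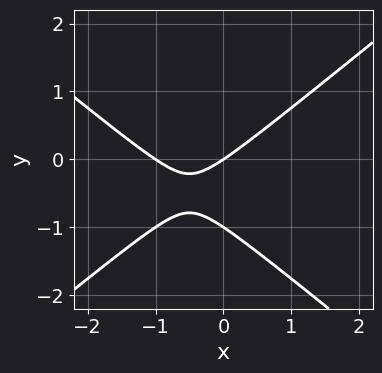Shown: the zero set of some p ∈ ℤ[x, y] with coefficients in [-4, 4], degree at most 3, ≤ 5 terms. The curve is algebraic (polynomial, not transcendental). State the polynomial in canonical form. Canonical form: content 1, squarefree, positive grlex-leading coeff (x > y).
2*x^2 - 3*y^2 + 2*x - 3*y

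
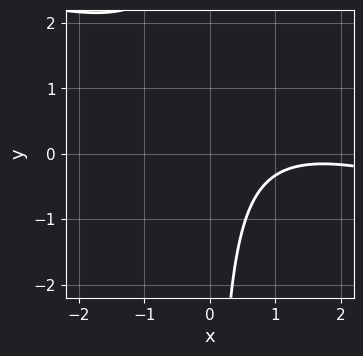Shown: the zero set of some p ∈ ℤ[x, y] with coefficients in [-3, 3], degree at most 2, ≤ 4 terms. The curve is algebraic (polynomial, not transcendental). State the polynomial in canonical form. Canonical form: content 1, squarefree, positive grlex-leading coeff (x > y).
x^2 + 3*x*y - 3*x + 3

(a) Degree: no degree-1 curve has this shape, so deg p = 2.
(b) Observable constraints: it misses every integer gridline on the x-axis; the curve avoids every integer y-axis point in the box.
(c) Together with the visible shape, these determine p as stated.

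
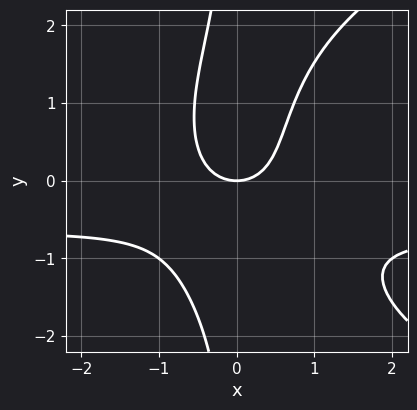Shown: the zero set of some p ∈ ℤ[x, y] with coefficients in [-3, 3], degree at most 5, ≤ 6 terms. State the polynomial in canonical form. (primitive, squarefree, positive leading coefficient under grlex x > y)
deg p = 4. No degree-3 curve has this shape.
Checking where it meets the axes: one y-axis crossing is at y = 0; it crosses the x-axis at the gridline x = 0.
The integer polynomial consistent with all of this is the stated p.

x*y^3 - 3*x^2*y - 2*x^2 + 2*y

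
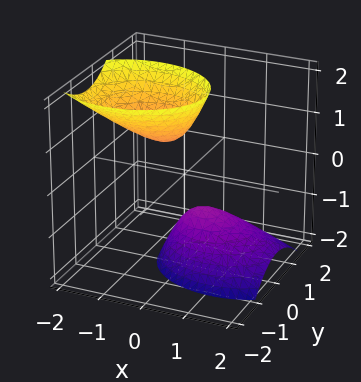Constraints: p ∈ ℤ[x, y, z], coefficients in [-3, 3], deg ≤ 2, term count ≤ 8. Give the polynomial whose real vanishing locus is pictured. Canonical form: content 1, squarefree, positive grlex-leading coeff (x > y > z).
(a) The picture has 2 separate pieces.
(b) The degree is 2 — no degree-1 surface has this shape.
(c) Checking where it meets the axes: among the integer gridlines, it crosses the z-axis at z ∈ {-1, 1}; the surface avoids every integer x-axis point in the box.
(d) Putting this together gives p.

2*x^2 + 2*x*z + 3*y^2 + y*z - z^2 + 1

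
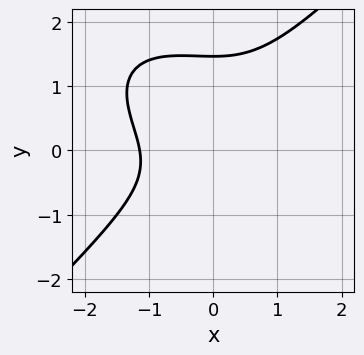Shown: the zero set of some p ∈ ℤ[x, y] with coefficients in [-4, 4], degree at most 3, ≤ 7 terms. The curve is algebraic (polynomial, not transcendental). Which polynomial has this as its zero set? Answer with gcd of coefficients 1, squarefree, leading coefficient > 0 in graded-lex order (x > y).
First, deg p = 3.
Finally, solving for integer coefficients yields p as stated.

2*x^3 + x^2*y - 3*y^3 + 3*y^2 + 3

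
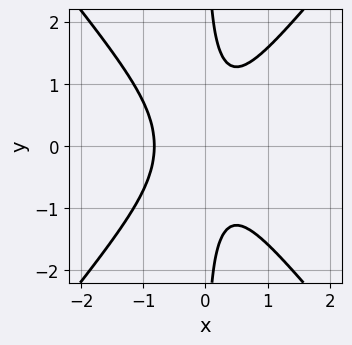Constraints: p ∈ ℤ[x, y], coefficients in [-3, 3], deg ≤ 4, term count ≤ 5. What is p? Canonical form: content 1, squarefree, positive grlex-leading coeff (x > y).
(a) deg p = 3.
(b) Symmetries: mirror symmetry y ↦ −y ⇒ only even powers of y.
(c) Checking where it meets the axes: it misses every integer gridline on the y-axis.
(d) Fitting integer coefficients to these (and the overall shape) gives p.

3*x^3 - 2*x*y^2 + x^2 + 1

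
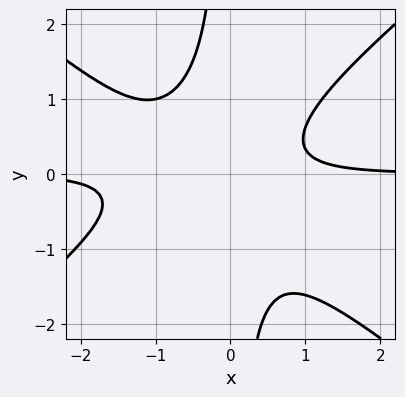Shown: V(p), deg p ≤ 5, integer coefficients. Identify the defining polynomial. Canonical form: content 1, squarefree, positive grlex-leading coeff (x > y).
1. Degree: the shape is more complex than any degree-3 curve, so deg p = 4.
2. Reading off the gridlines: it misses every integer gridline on the y-axis; no x-intercept at any integer in the box.
3. Fitting integer coefficients to these (and the overall shape) gives p.

2*x^3*y - 3*x*y^3 + 2*x^2*y - 2*y^2 - 1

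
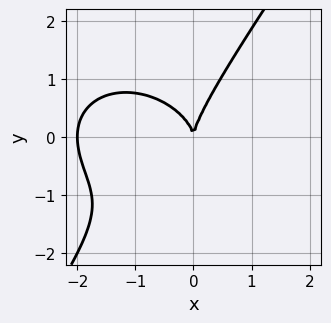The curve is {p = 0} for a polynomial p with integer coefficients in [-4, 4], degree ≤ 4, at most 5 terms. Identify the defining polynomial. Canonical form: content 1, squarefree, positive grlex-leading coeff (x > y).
x^3 + x*y^2 - y^3 + 2*x^2

1. deg p = 3. No degree-2 curve has this shape.
2. Observable constraints: the x-axis gridline crossings are at x ∈ {-2, 0}; it meets the y-axis at y = 0 (among the integer gridlines).
3. Putting this together gives p.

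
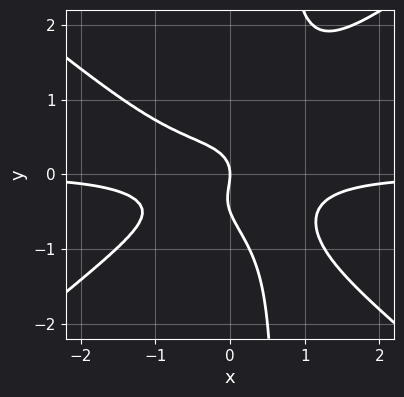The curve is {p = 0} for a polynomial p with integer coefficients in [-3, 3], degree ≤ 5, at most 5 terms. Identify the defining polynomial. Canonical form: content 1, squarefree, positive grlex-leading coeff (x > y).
2*x^3*y - 3*x*y^3 + 2*y^3 + y^2 + x

deg p = 4.
Reading off the gridlines: it crosses the x-axis at the gridline x = 0; it crosses the y-axis at the gridline y = 0.
Matching integer coefficients to the picture gives p.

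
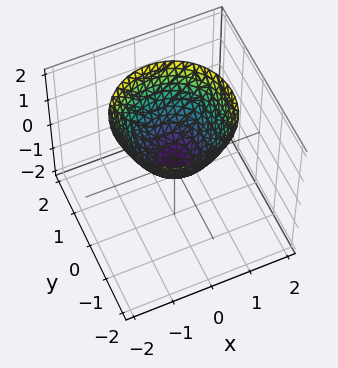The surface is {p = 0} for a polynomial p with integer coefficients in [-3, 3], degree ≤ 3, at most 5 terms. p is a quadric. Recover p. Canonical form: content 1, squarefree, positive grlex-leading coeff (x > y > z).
(a) deg p = 2.
(b) Symmetries: rotational symmetry about the z-axis ⇒ p depends on x, y only through x² + y².
(c) Reading off the gridlines: it meets the x-axis at x = 0 (among the integer gridlines); it meets the z-axis at z = 0 (among the integer gridlines).
(d) Putting this together gives p.

x^2 + y^2 - z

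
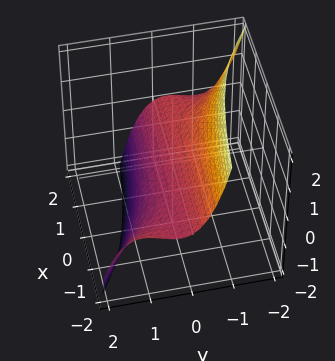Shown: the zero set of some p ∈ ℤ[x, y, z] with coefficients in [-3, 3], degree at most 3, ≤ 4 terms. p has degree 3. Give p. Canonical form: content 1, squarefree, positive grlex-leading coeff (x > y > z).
1. deg p = 3. A generic line meets the surface in up to 3 points.
2. From the visible intercepts: every point of the x-axis in the box is on the surface; it crosses the y-axis at the gridline y = 0; one z-axis crossing is at z = 0.
3. Matching integer coefficients to the picture gives p.

2*x*y^2 + 2*y^3 + 2*y + 3*z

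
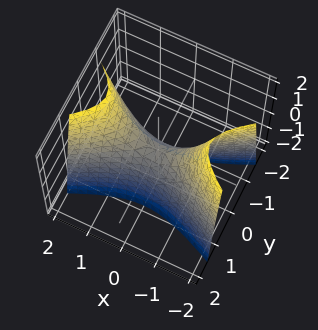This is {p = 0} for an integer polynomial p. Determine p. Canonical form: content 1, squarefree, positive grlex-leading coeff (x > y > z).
x^2 - 3*y^2 - z

First, the degree is 2 — a hyperbolic paraboloid; a quadric.
Next, symmetries: mirror symmetry y ↦ −y ⇒ only even powers of y; mirror symmetry x ↦ −x ⇒ only even powers of x.
Next, observable constraints: one z-axis crossing is at z = 0; one x-axis crossing is at x = 0; one y-axis crossing is at y = 0.
Finally, together with the visible shape, these determine p as stated.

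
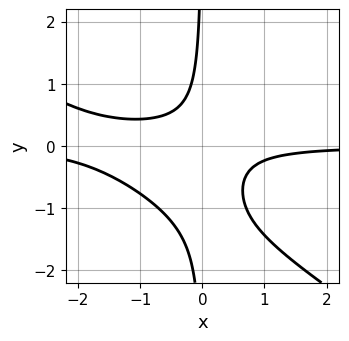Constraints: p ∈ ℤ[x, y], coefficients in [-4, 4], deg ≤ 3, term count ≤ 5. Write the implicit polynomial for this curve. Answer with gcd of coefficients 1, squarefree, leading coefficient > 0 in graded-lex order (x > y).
(a) The degree is 3 — the shape is more complex than any degree-2 curve.
(b) Observable constraints: it misses every integer gridline on the y-axis; it misses every integer gridline on the x-axis.
(c) Solving for integer coefficients yields p as stated.

2*x^2*y + 3*x*y^2 + 3*x*y + 1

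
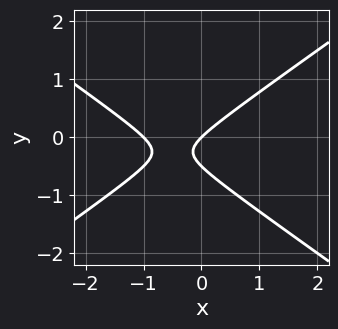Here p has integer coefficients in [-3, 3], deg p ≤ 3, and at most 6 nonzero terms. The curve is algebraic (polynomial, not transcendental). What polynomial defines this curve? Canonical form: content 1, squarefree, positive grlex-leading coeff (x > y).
x^2 - 2*y^2 + x - y

The degree is 2 — the shape is more complex than any degree-1 curve.
Observable constraints: among the integer gridlines, it crosses the x-axis at x ∈ {-1, 0}; one y-axis crossing is at y = 0.
Fitting integer coefficients to these (and the overall shape) gives p.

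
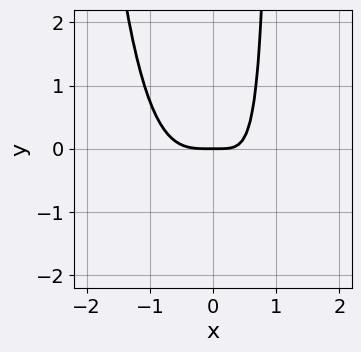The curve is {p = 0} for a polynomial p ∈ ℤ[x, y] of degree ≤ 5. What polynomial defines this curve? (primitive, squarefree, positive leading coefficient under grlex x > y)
First, the degree is 4 — a generic line meets the curve in up to 4 points.
Then, reading off the gridlines: it crosses the x-axis at the gridline x = 0; one y-axis crossing is at y = 0.
Finally, putting this together gives p.

3*x^4 + 2*x*y - 2*y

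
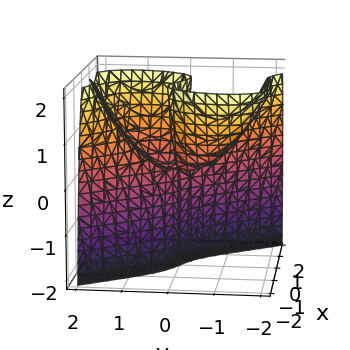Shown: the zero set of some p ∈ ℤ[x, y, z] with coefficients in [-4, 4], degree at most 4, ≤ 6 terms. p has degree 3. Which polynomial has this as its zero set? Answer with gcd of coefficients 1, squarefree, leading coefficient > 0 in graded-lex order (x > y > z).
2*x^3 + y^3 - x*z - 2*y*z

First, degree: the shape is more complex than any degree-2 surface, so deg p = 3.
Next, from the visible intercepts: it meets the y-axis at y = 0 (among the integer gridlines); the visible z-axis segment lies entirely on the surface; one x-axis crossing is at x = 0.
Finally, together with the visible shape, these determine p as stated.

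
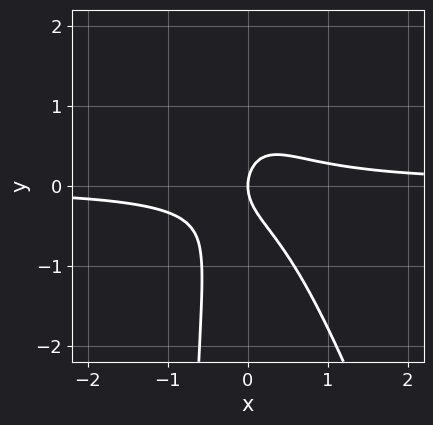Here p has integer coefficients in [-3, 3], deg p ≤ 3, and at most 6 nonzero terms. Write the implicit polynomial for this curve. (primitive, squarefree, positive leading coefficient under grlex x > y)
Degree: a generic line meets the curve in up to 3 points, so deg p = 3.
From the axis intercepts and sections: one x-axis crossing is at x = 0; it crosses the y-axis at the gridline y = 0.
Solving for integer coefficients yields p as stated.

3*x^2*y + x*y^2 + y^2 - x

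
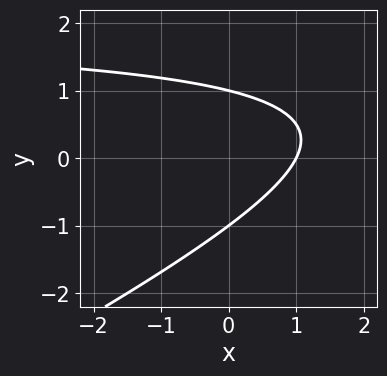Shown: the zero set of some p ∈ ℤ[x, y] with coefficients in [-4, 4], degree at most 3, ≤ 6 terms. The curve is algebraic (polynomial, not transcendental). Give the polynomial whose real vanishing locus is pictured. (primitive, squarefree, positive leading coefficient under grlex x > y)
The degree is 2 — no degree-1 curve has this shape.
Observable constraints: one x-axis crossing is at x = 1; the y-axis gridline crossings are at y ∈ {-1, 1}.
Matching integer coefficients to the picture gives p.

x*y - 2*y^2 - 2*x + 2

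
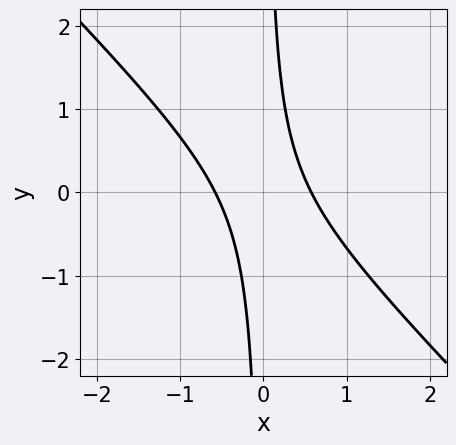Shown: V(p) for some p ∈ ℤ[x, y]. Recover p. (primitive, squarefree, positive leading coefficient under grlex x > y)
First, the degree is 2 — no degree-1 curve has this shape.
Next, from the visible intercepts: it misses every integer gridline on the y-axis.
Finally, solving for integer coefficients yields p as stated.

3*x^2 + 3*x*y - 1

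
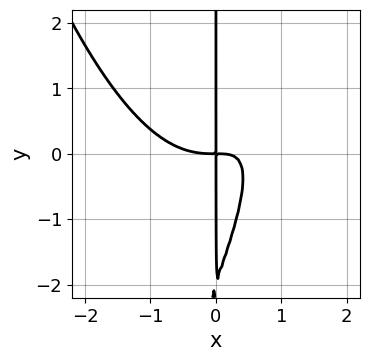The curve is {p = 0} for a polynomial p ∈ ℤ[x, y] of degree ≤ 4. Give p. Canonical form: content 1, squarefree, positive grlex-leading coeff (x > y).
(a) The degree is 4 — the shape is more complex than any degree-3 curve.
(b) Reading off the gridlines: every point of the y-axis in the box is on the curve.
(c) Fitting integer coefficients to these (and the overall shape) gives p.

2*x^4 - 3*x^2*y + x*y^2 + 2*x*y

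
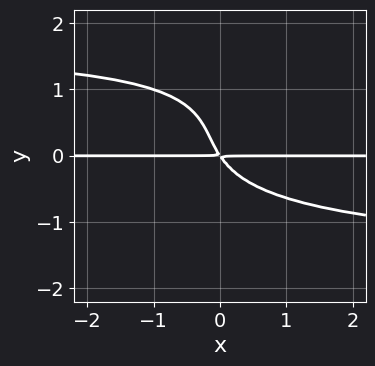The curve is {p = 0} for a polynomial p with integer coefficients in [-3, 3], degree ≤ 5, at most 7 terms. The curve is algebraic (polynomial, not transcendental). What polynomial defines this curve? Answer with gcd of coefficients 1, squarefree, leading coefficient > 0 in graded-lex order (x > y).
deg p = 4.
Against the integer gridlines: the visible x-axis segment lies entirely on the curve.
The integer polynomial consistent with all of this is the stated p.

x*y^3 - 2*y^4 + 2*y^3 - 3*x*y - 2*y^2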